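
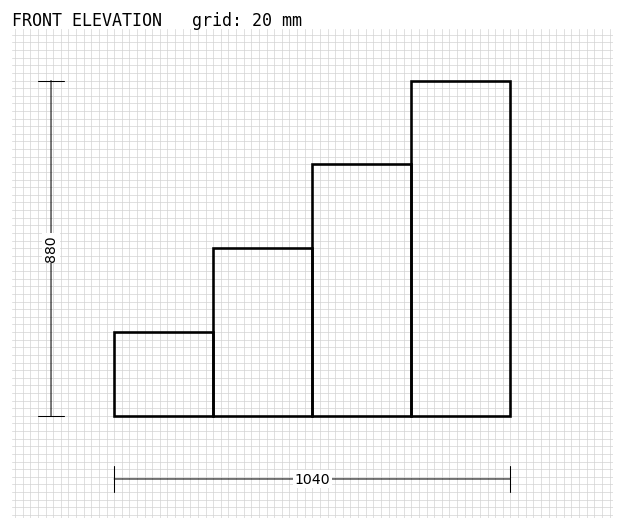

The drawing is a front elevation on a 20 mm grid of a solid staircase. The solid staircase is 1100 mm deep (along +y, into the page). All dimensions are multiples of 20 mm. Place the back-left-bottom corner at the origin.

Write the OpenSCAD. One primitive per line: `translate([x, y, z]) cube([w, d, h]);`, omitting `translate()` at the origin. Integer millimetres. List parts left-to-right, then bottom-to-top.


cube([260, 1100, 220]);
translate([260, 0, 0]) cube([260, 1100, 440]);
translate([520, 0, 0]) cube([260, 1100, 660]);
translate([780, 0, 0]) cube([260, 1100, 880]);


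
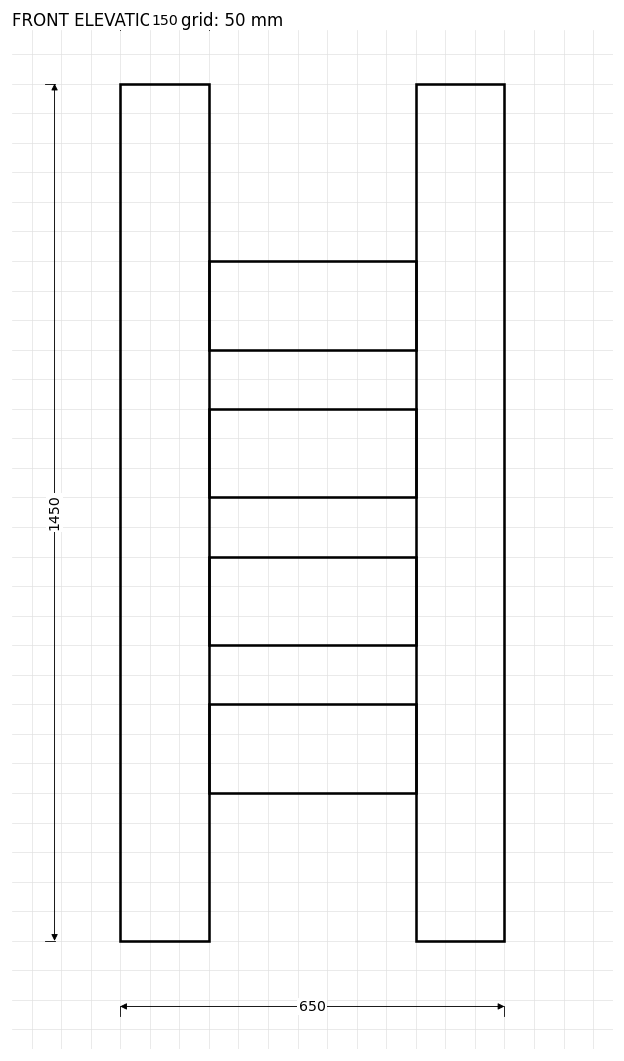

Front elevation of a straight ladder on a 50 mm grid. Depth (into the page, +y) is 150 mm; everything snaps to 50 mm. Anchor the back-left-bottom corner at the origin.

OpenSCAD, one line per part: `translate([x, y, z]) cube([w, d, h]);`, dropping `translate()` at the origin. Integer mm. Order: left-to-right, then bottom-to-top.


cube([150, 150, 1450]);
translate([150, 0, 250]) cube([350, 150, 150]);
translate([150, 0, 500]) cube([350, 150, 150]);
translate([150, 0, 750]) cube([350, 150, 150]);
translate([150, 0, 1000]) cube([350, 150, 150]);
translate([500, 0, 0]) cube([150, 150, 1450]);


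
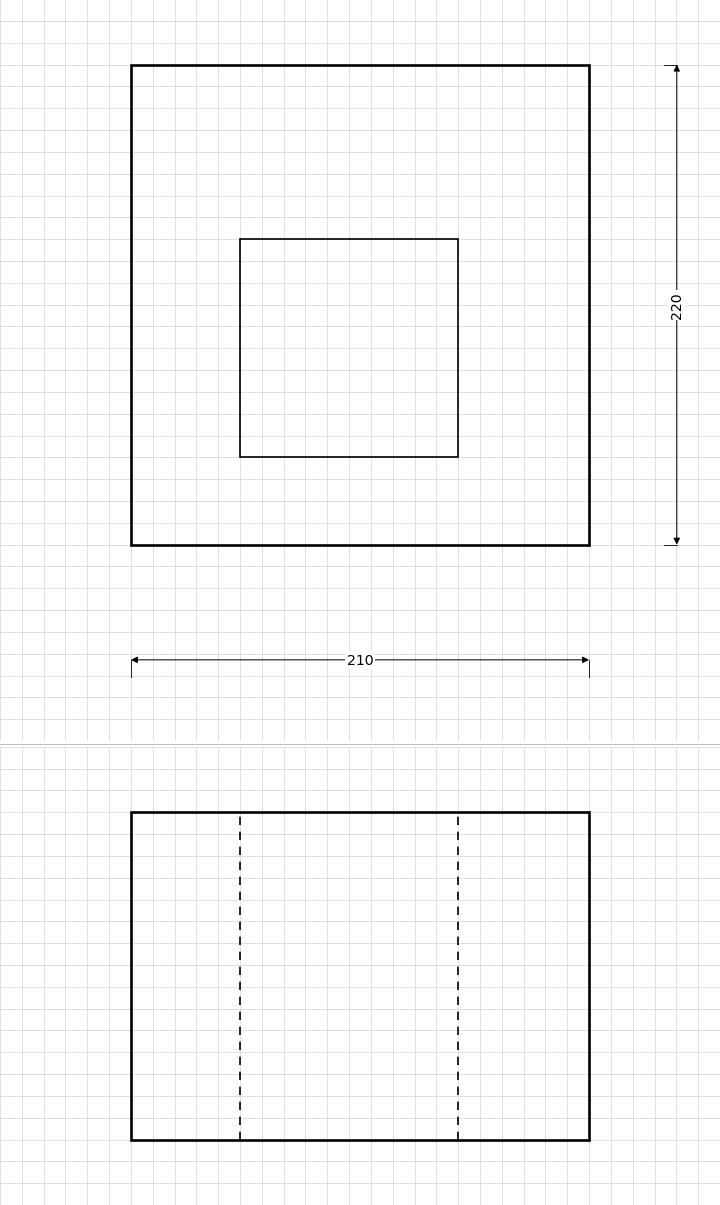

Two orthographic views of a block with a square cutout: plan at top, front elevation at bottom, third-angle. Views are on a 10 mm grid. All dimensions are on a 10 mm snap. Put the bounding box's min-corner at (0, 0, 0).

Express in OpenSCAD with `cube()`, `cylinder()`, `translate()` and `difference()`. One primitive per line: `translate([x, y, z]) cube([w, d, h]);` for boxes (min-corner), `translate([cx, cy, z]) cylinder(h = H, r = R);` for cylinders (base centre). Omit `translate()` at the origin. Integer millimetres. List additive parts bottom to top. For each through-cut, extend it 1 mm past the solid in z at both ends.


difference() {
  cube([210, 220, 150]);
  translate([50, 40, -1]) cube([100, 100, 152]);
}


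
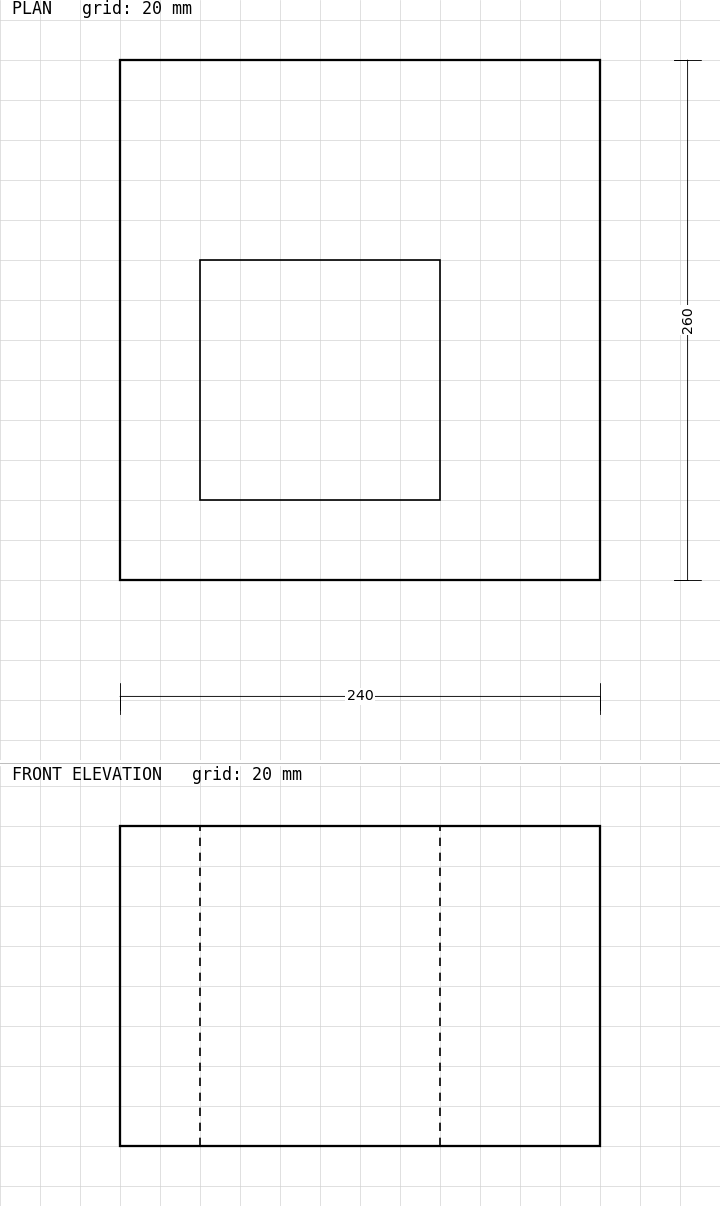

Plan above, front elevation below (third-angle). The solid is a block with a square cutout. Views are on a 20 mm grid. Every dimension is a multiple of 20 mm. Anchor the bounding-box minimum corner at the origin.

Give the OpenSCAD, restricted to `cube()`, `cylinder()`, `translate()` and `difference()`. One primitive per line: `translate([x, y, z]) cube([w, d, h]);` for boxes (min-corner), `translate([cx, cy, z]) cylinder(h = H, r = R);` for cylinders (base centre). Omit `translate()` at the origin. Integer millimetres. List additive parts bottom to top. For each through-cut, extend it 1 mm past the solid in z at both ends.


difference() {
  cube([240, 260, 160]);
  translate([40, 40, -1]) cube([120, 120, 162]);
}


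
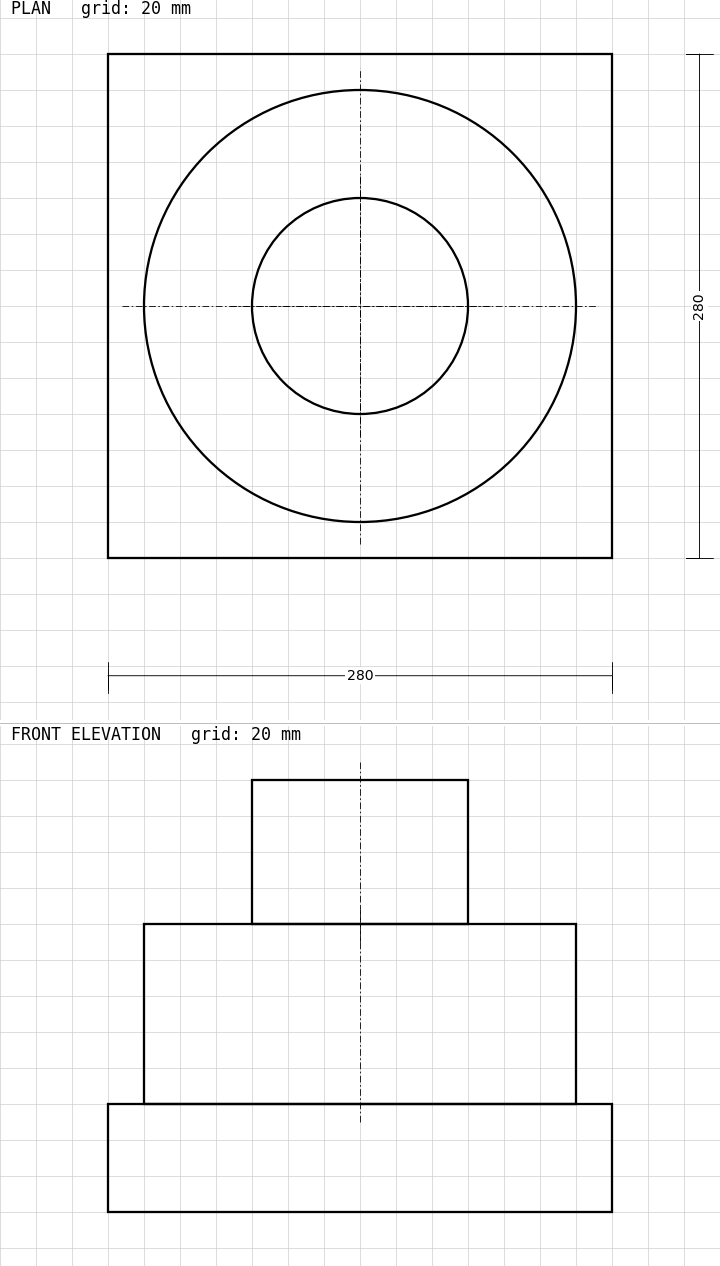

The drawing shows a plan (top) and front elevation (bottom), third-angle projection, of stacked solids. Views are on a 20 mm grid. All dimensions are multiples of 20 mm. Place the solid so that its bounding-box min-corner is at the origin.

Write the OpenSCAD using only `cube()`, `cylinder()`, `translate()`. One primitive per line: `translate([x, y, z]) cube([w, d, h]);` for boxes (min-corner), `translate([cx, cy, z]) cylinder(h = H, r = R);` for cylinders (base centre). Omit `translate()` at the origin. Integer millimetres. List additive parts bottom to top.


cube([280, 280, 60]);
translate([140, 140, 60]) cylinder(h = 100, r = 120);
translate([140, 140, 160]) cylinder(h = 80, r = 60);


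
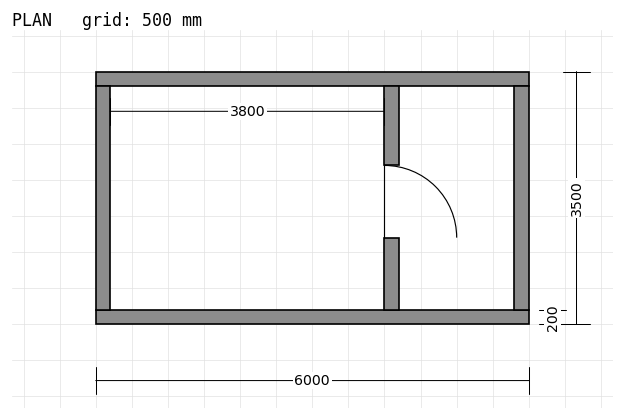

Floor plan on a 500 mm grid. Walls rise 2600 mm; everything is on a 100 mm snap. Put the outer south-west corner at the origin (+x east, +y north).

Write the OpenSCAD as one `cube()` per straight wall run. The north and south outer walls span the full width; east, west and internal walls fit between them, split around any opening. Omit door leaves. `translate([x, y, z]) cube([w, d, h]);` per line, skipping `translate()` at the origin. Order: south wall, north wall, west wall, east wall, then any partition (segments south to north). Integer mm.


cube([6000, 200, 2600]);
translate([0, 3300, 0]) cube([6000, 200, 2600]);
translate([0, 200, 0]) cube([200, 3100, 2600]);
translate([5800, 200, 0]) cube([200, 3100, 2600]);
translate([4000, 200, 0]) cube([200, 1000, 2600]);
translate([4000, 2200, 0]) cube([200, 1100, 2600]);


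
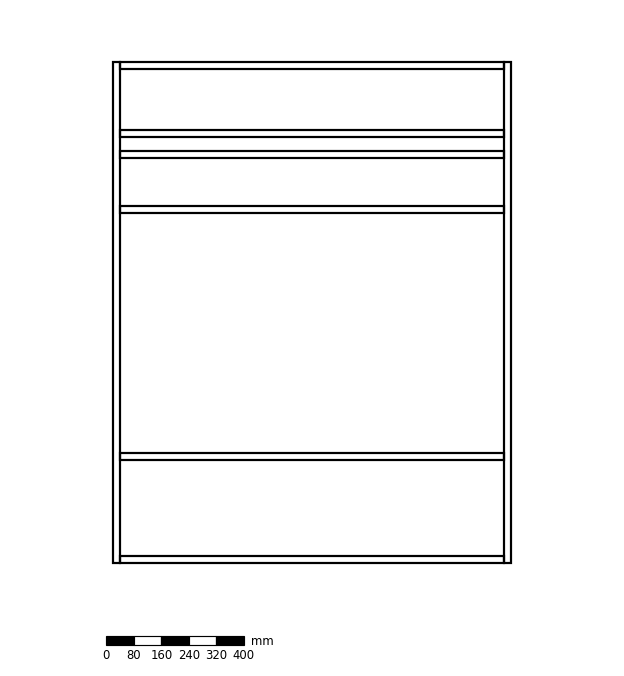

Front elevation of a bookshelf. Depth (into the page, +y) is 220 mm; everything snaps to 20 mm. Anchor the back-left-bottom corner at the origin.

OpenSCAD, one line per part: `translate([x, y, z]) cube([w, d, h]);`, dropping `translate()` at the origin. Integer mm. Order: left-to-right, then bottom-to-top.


cube([20, 220, 1460]);
translate([20, 0, 0]) cube([1120, 220, 20]);
translate([20, 0, 300]) cube([1120, 220, 20]);
translate([20, 0, 1020]) cube([1120, 220, 20]);
translate([20, 0, 1180]) cube([1120, 220, 20]);
translate([20, 0, 1240]) cube([1120, 220, 20]);
translate([20, 0, 1440]) cube([1120, 220, 20]);
translate([1140, 0, 0]) cube([20, 220, 1460]);


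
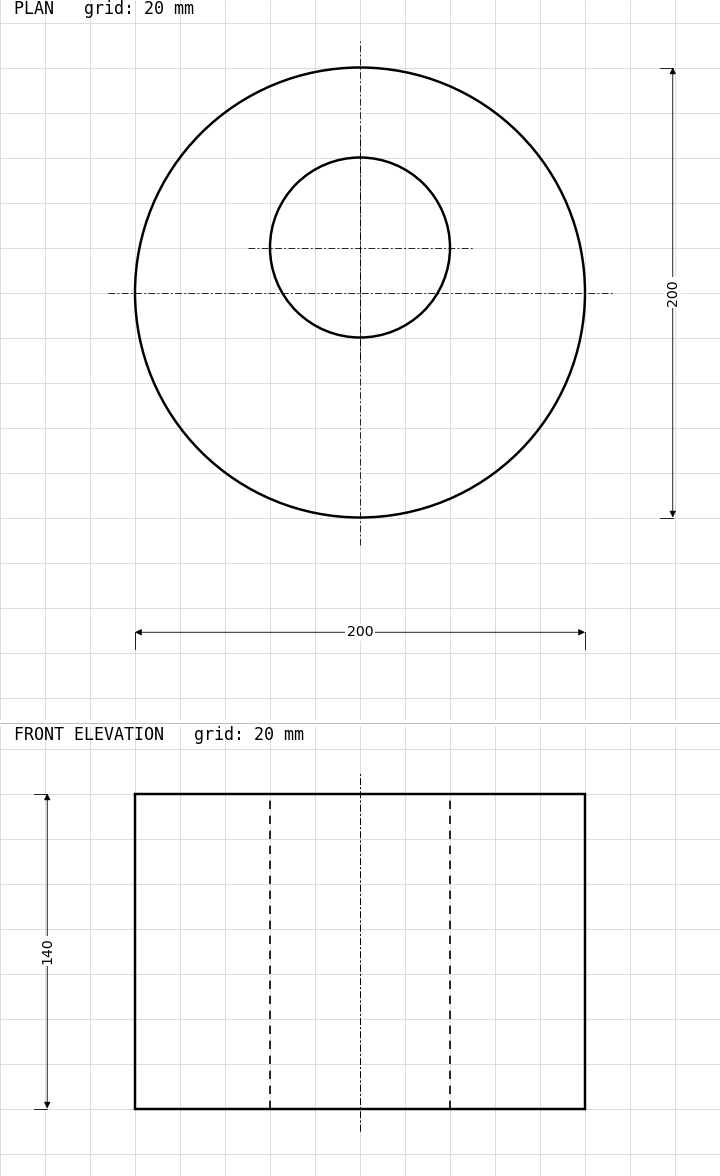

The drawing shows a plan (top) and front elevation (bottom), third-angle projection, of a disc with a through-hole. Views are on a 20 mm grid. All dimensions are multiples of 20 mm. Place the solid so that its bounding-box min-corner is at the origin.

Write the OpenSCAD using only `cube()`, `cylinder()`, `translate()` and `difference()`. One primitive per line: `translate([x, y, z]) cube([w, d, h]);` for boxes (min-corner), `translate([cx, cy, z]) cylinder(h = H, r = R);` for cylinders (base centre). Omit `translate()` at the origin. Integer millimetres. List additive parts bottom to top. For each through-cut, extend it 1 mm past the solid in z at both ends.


difference() {
  translate([100, 100, 0]) cylinder(h = 140, r = 100);
  translate([100, 120, -1]) cylinder(h = 142, r = 40);
}


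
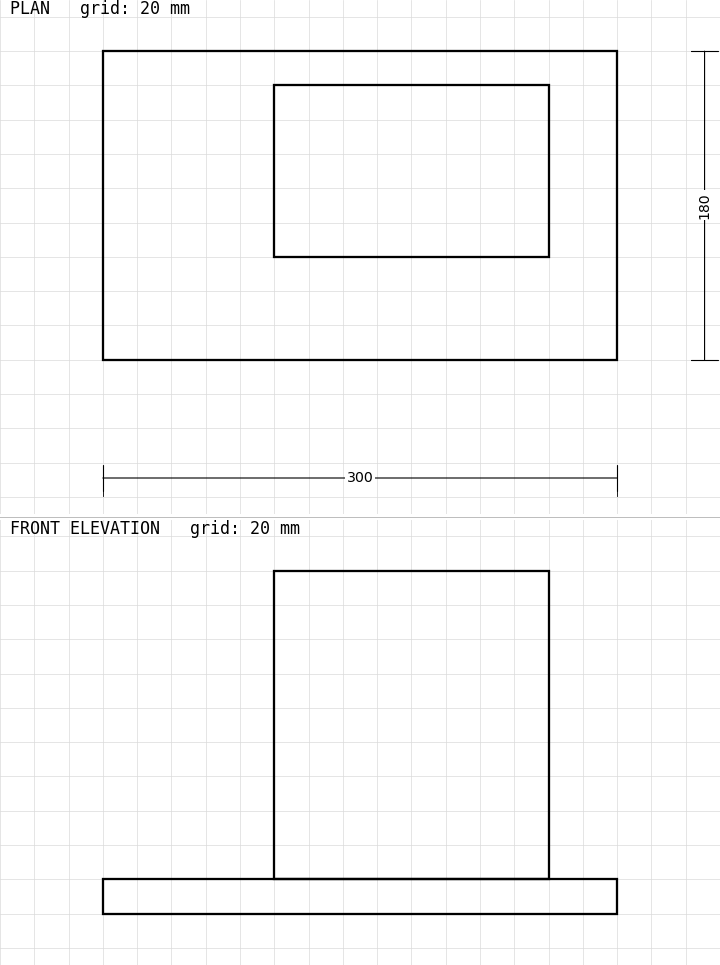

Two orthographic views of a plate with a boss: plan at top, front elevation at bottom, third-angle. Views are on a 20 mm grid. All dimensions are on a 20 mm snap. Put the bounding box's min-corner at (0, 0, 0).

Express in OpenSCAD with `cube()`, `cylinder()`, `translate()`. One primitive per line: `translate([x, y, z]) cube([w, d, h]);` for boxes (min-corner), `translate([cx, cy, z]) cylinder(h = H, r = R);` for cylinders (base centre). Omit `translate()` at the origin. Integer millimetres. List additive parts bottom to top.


cube([300, 180, 20]);
translate([100, 60, 20]) cube([160, 100, 180]);


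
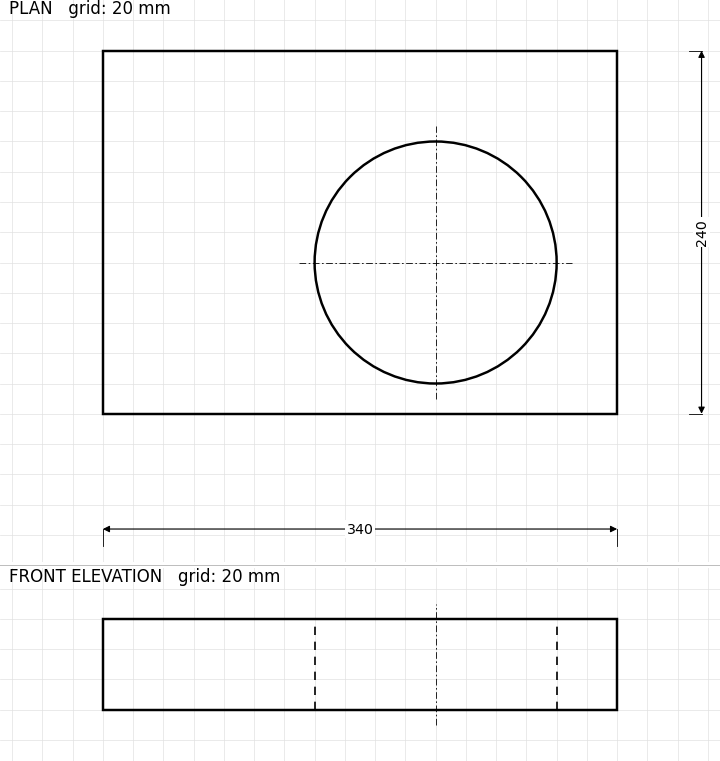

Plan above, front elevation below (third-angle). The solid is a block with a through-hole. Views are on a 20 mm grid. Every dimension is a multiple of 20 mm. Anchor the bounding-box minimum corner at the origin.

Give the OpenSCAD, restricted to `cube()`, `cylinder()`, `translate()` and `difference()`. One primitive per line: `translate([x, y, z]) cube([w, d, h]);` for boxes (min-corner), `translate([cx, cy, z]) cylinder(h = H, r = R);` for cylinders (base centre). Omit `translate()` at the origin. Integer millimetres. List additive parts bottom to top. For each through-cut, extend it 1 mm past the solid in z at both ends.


difference() {
  cube([340, 240, 60]);
  translate([220, 100, -1]) cylinder(h = 62, r = 80);
}


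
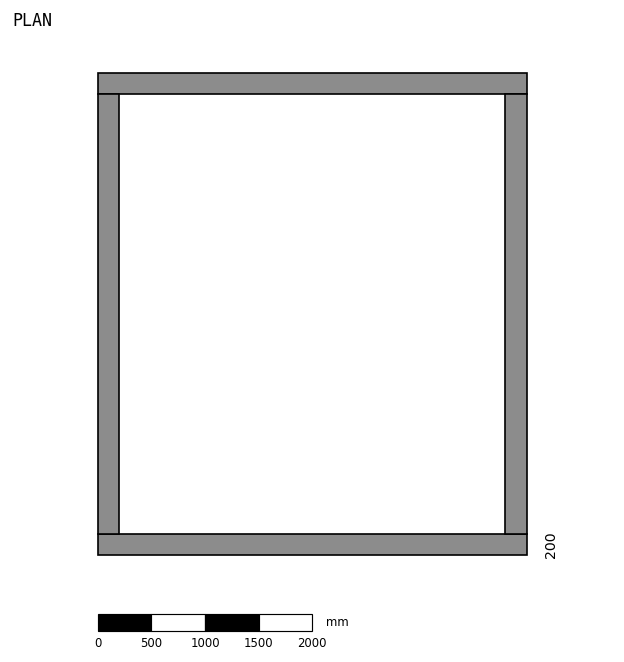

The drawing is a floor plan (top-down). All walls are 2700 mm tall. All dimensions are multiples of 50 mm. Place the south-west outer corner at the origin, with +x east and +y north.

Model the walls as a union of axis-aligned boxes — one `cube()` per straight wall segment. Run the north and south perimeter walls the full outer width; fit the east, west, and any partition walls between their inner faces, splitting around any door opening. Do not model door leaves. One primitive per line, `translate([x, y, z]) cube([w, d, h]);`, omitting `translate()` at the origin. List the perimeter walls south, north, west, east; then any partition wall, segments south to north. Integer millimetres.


cube([4000, 200, 2700]);
translate([0, 4300, 0]) cube([4000, 200, 2700]);
translate([0, 200, 0]) cube([200, 4100, 2700]);
translate([3800, 200, 0]) cube([200, 4100, 2700]);


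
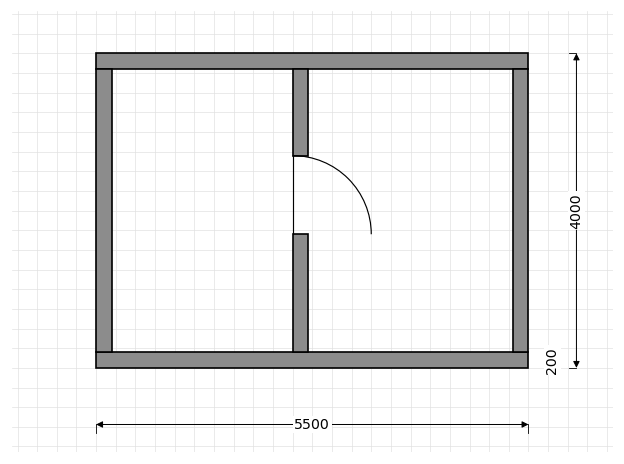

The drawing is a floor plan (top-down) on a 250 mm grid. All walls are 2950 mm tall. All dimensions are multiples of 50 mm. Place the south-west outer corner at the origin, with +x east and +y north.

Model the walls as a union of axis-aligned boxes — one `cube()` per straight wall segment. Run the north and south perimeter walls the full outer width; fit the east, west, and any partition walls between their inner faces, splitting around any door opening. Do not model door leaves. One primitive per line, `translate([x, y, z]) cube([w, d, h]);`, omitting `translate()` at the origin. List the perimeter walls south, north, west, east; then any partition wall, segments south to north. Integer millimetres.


cube([5500, 200, 2950]);
translate([0, 3800, 0]) cube([5500, 200, 2950]);
translate([0, 200, 0]) cube([200, 3600, 2950]);
translate([5300, 200, 0]) cube([200, 3600, 2950]);
translate([2500, 200, 0]) cube([200, 1500, 2950]);
translate([2500, 2700, 0]) cube([200, 1100, 2950]);


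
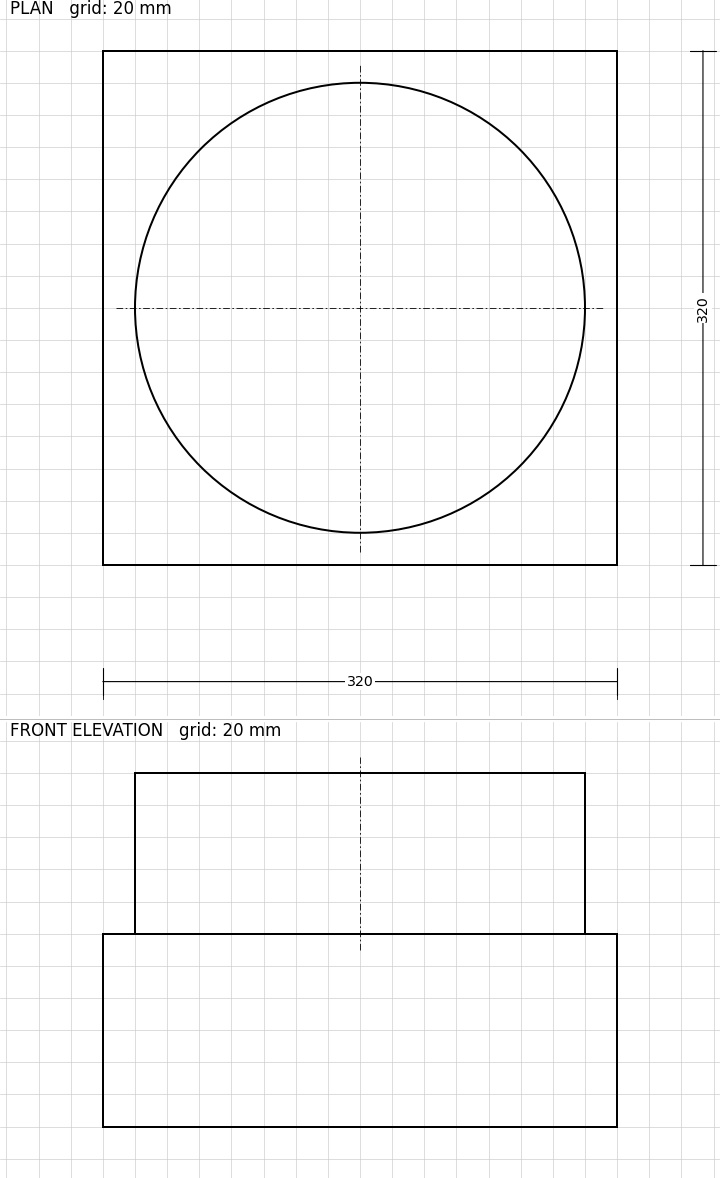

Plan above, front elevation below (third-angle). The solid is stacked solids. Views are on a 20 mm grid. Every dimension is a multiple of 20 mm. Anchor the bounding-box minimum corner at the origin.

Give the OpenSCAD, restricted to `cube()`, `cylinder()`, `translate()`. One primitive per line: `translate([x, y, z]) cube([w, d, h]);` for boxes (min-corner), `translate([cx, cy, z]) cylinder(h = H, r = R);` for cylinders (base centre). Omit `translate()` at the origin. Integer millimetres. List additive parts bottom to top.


cube([320, 320, 120]);
translate([160, 160, 120]) cylinder(h = 100, r = 140);


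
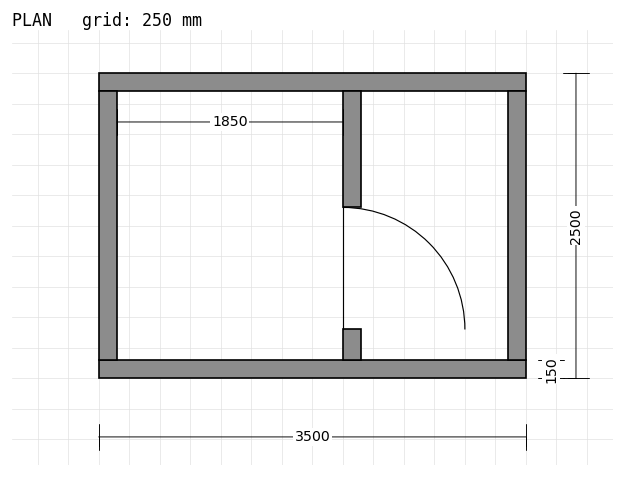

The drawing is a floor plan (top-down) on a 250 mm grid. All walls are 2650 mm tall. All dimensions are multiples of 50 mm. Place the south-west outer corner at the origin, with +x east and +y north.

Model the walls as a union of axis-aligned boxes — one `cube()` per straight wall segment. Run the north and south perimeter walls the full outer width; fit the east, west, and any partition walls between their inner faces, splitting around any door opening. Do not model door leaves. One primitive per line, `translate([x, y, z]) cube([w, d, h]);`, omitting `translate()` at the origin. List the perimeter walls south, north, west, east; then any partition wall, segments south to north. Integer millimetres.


cube([3500, 150, 2650]);
translate([0, 2350, 0]) cube([3500, 150, 2650]);
translate([0, 150, 0]) cube([150, 2200, 2650]);
translate([3350, 150, 0]) cube([150, 2200, 2650]);
translate([2000, 150, 0]) cube([150, 250, 2650]);
translate([2000, 1400, 0]) cube([150, 950, 2650]);


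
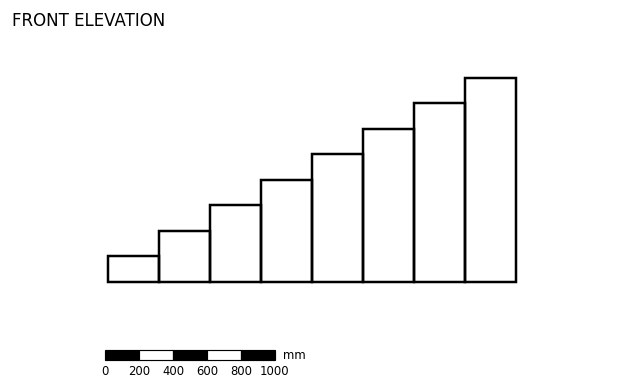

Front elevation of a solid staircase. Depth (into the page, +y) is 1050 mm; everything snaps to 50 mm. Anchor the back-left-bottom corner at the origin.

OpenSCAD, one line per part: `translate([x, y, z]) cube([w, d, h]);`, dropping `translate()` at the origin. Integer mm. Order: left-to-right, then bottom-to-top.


cube([300, 1050, 150]);
translate([300, 0, 0]) cube([300, 1050, 300]);
translate([600, 0, 0]) cube([300, 1050, 450]);
translate([900, 0, 0]) cube([300, 1050, 600]);
translate([1200, 0, 0]) cube([300, 1050, 750]);
translate([1500, 0, 0]) cube([300, 1050, 900]);
translate([1800, 0, 0]) cube([300, 1050, 1050]);
translate([2100, 0, 0]) cube([300, 1050, 1200]);


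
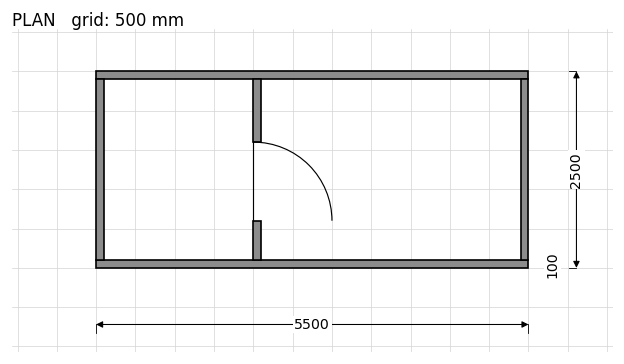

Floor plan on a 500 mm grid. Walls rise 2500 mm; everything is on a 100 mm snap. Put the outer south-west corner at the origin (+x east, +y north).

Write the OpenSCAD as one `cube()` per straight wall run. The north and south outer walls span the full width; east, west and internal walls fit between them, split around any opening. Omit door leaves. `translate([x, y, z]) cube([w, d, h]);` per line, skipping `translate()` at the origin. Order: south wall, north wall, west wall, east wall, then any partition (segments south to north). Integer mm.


cube([5500, 100, 2500]);
translate([0, 2400, 0]) cube([5500, 100, 2500]);
translate([0, 100, 0]) cube([100, 2300, 2500]);
translate([5400, 100, 0]) cube([100, 2300, 2500]);
translate([2000, 100, 0]) cube([100, 500, 2500]);
translate([2000, 1600, 0]) cube([100, 800, 2500]);


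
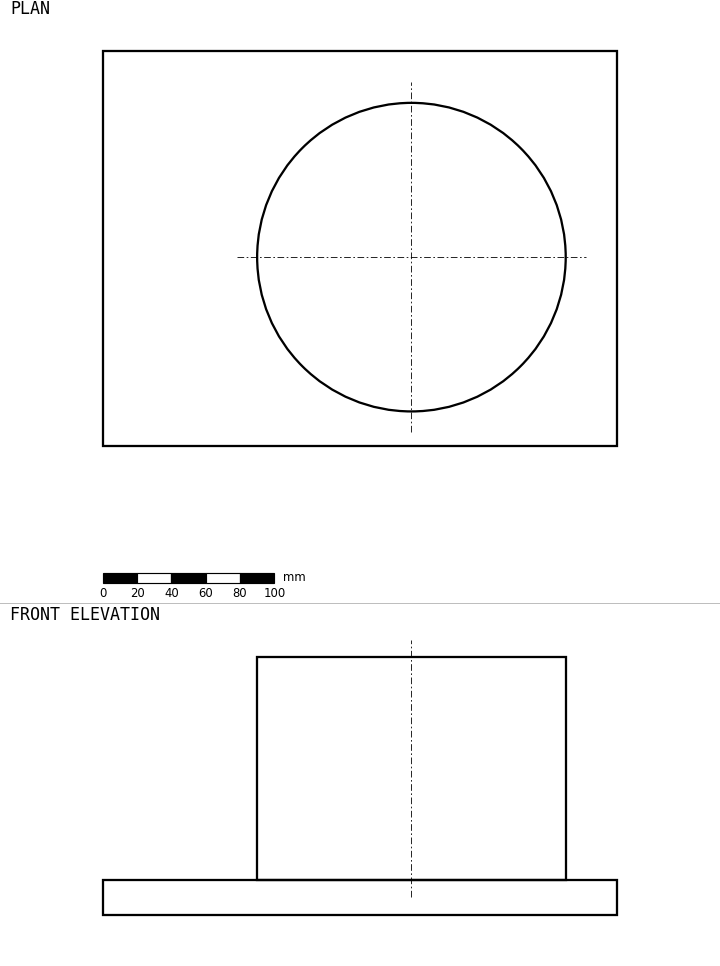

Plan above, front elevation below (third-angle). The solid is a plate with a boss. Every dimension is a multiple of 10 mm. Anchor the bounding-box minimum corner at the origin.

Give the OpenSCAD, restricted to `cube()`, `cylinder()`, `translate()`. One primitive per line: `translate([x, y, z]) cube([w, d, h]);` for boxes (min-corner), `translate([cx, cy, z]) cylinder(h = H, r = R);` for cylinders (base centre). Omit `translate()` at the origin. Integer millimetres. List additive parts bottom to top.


cube([300, 230, 20]);
translate([180, 110, 20]) cylinder(h = 130, r = 90);


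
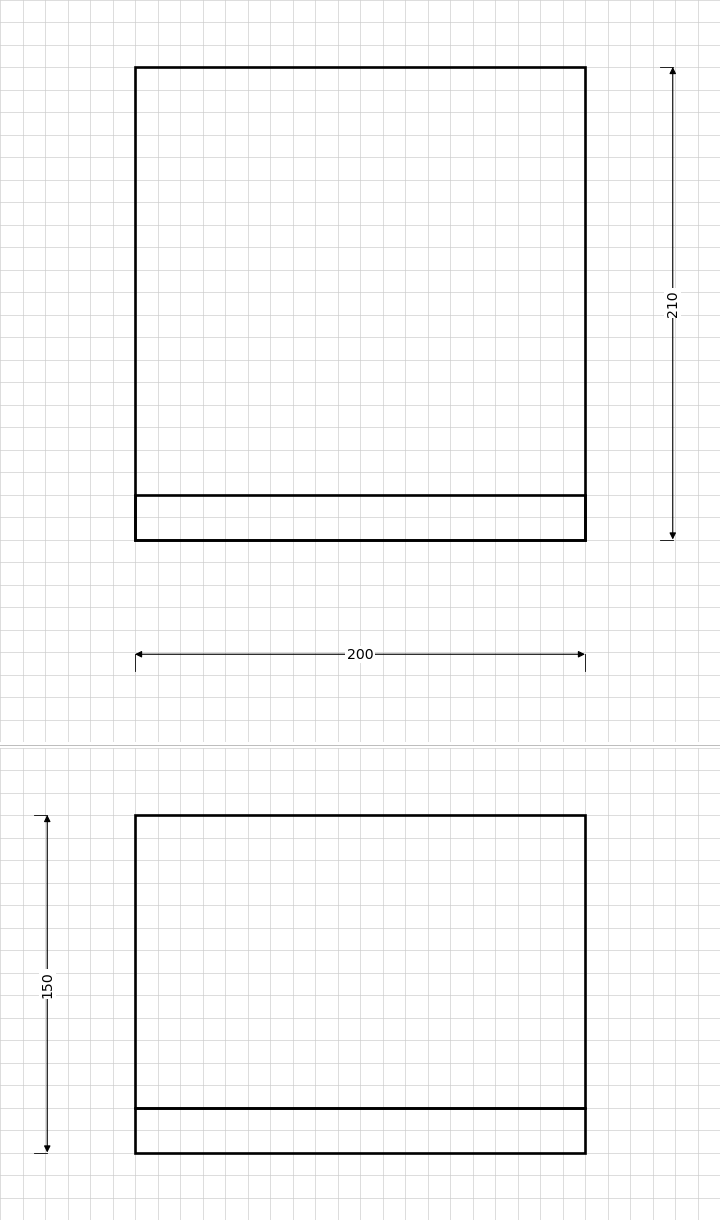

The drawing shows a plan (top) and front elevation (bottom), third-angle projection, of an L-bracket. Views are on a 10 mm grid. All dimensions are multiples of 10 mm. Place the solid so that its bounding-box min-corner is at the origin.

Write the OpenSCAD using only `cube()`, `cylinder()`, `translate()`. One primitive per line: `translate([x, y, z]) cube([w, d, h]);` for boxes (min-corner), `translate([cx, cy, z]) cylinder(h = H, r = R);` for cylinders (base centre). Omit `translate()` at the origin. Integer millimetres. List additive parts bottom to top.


cube([200, 210, 20]);
translate([0, 0, 20]) cube([200, 20, 130]);


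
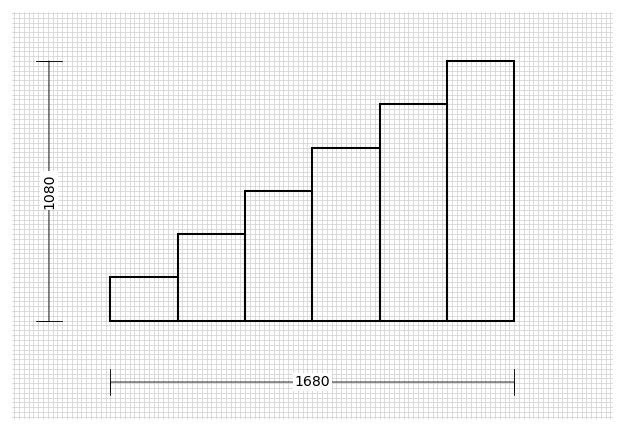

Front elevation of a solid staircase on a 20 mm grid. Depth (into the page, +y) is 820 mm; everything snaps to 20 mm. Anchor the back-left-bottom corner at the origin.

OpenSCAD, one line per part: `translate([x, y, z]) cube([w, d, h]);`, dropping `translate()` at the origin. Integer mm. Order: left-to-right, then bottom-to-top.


cube([280, 820, 180]);
translate([280, 0, 0]) cube([280, 820, 360]);
translate([560, 0, 0]) cube([280, 820, 540]);
translate([840, 0, 0]) cube([280, 820, 720]);
translate([1120, 0, 0]) cube([280, 820, 900]);
translate([1400, 0, 0]) cube([280, 820, 1080]);


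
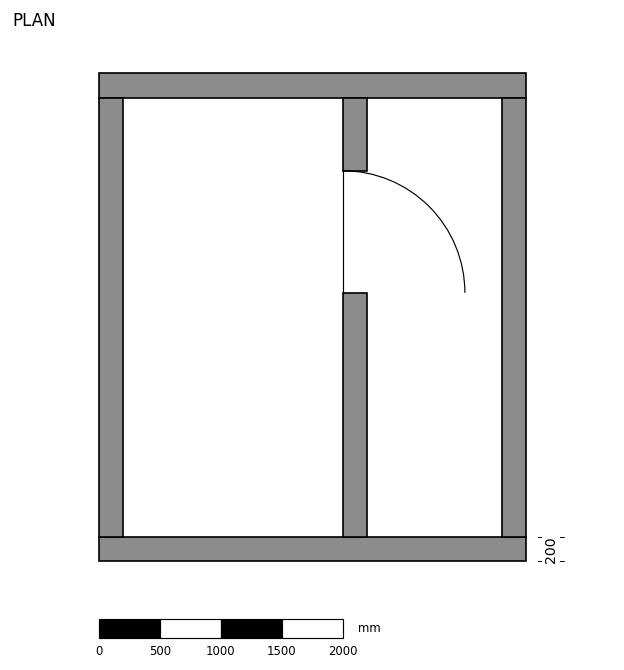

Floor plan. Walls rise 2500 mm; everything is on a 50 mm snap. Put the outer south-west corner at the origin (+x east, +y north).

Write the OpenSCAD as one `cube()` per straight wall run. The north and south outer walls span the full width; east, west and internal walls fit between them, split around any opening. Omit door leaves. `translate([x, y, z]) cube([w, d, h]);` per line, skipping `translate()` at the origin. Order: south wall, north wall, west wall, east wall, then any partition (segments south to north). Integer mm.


cube([3500, 200, 2500]);
translate([0, 3800, 0]) cube([3500, 200, 2500]);
translate([0, 200, 0]) cube([200, 3600, 2500]);
translate([3300, 200, 0]) cube([200, 3600, 2500]);
translate([2000, 200, 0]) cube([200, 2000, 2500]);
translate([2000, 3200, 0]) cube([200, 600, 2500]);


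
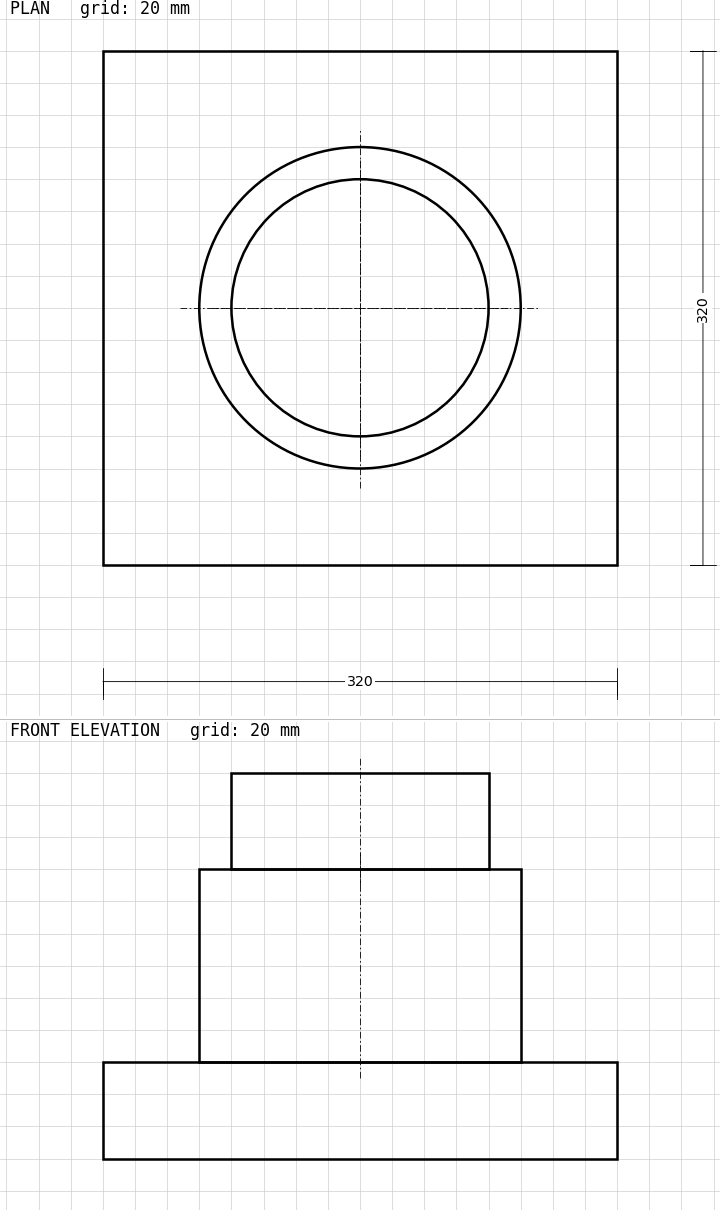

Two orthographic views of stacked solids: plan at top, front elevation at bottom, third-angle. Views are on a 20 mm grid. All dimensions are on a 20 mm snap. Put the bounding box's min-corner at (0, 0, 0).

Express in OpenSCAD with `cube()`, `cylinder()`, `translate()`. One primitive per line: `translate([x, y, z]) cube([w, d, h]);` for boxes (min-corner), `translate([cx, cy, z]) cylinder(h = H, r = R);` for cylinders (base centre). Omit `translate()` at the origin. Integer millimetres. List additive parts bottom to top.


cube([320, 320, 60]);
translate([160, 160, 60]) cylinder(h = 120, r = 100);
translate([160, 160, 180]) cylinder(h = 60, r = 80);


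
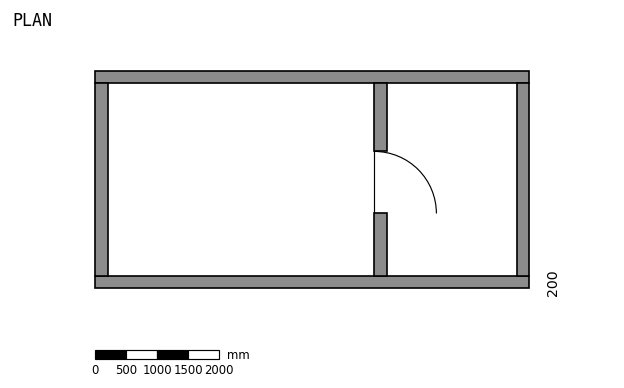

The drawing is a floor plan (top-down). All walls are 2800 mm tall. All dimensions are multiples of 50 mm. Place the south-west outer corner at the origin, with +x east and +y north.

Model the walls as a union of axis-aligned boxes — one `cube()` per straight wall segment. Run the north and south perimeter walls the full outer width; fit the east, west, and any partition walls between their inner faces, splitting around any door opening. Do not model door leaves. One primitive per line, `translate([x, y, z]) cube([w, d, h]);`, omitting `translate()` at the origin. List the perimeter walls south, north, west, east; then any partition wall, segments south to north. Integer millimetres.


cube([7000, 200, 2800]);
translate([0, 3300, 0]) cube([7000, 200, 2800]);
translate([0, 200, 0]) cube([200, 3100, 2800]);
translate([6800, 200, 0]) cube([200, 3100, 2800]);
translate([4500, 200, 0]) cube([200, 1000, 2800]);
translate([4500, 2200, 0]) cube([200, 1100, 2800]);


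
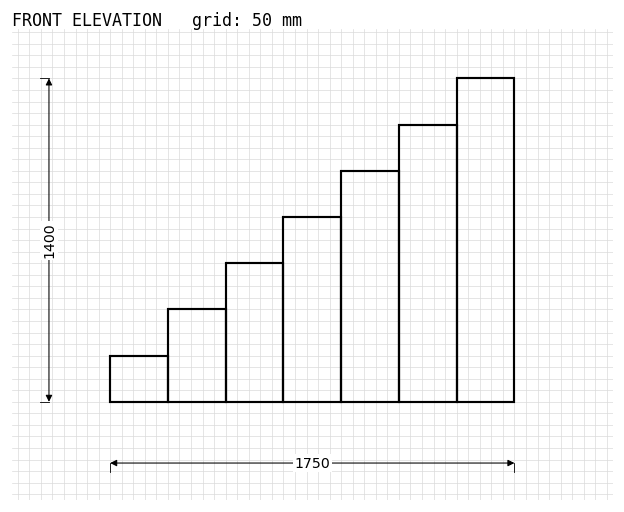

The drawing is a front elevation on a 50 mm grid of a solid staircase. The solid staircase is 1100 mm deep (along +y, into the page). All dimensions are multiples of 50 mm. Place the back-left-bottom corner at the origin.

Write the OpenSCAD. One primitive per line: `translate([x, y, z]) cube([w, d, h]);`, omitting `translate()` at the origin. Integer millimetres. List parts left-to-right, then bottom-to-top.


cube([250, 1100, 200]);
translate([250, 0, 0]) cube([250, 1100, 400]);
translate([500, 0, 0]) cube([250, 1100, 600]);
translate([750, 0, 0]) cube([250, 1100, 800]);
translate([1000, 0, 0]) cube([250, 1100, 1000]);
translate([1250, 0, 0]) cube([250, 1100, 1200]);
translate([1500, 0, 0]) cube([250, 1100, 1400]);


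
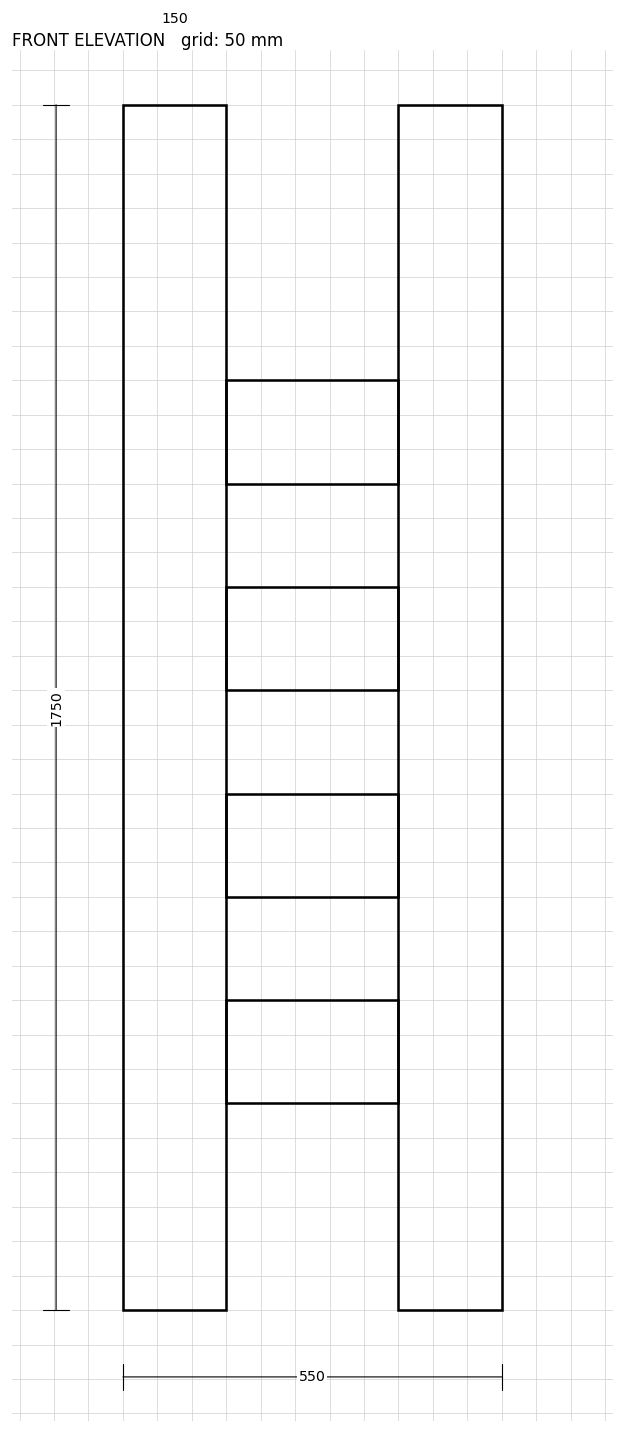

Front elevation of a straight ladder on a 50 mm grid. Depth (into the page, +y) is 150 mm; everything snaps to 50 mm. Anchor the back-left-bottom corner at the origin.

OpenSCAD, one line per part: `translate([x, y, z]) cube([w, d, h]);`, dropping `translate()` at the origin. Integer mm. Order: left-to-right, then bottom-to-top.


cube([150, 150, 1750]);
translate([150, 0, 300]) cube([250, 150, 150]);
translate([150, 0, 600]) cube([250, 150, 150]);
translate([150, 0, 900]) cube([250, 150, 150]);
translate([150, 0, 1200]) cube([250, 150, 150]);
translate([400, 0, 0]) cube([150, 150, 1750]);


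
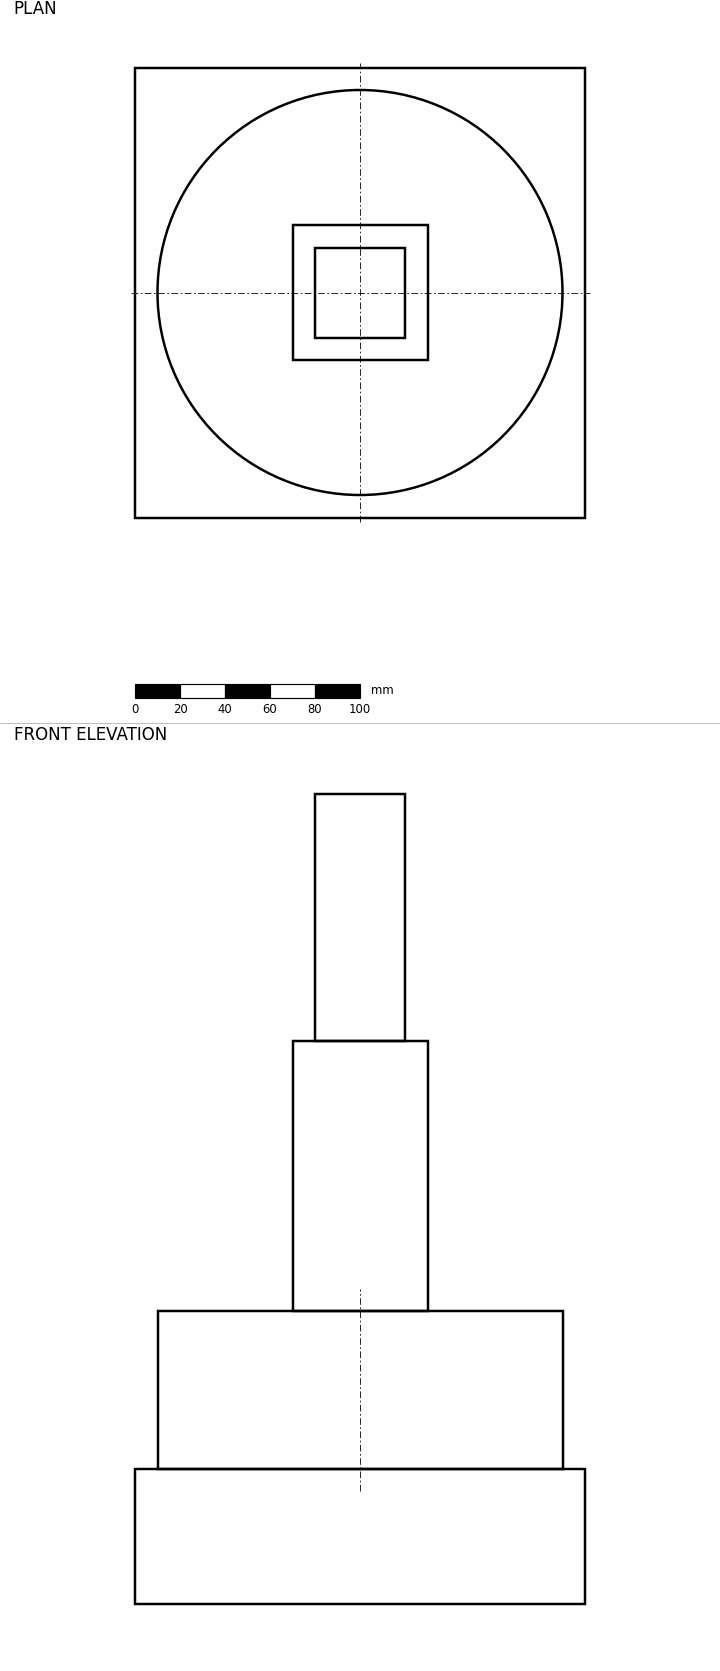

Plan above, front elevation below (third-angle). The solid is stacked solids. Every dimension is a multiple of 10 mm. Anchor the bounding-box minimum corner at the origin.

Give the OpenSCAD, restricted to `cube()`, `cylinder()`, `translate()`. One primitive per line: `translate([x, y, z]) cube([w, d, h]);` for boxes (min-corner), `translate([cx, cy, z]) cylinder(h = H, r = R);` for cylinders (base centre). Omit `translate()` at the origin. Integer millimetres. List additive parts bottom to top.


cube([200, 200, 60]);
translate([100, 100, 60]) cylinder(h = 70, r = 90);
translate([70, 70, 130]) cube([60, 60, 120]);
translate([80, 80, 250]) cube([40, 40, 110]);


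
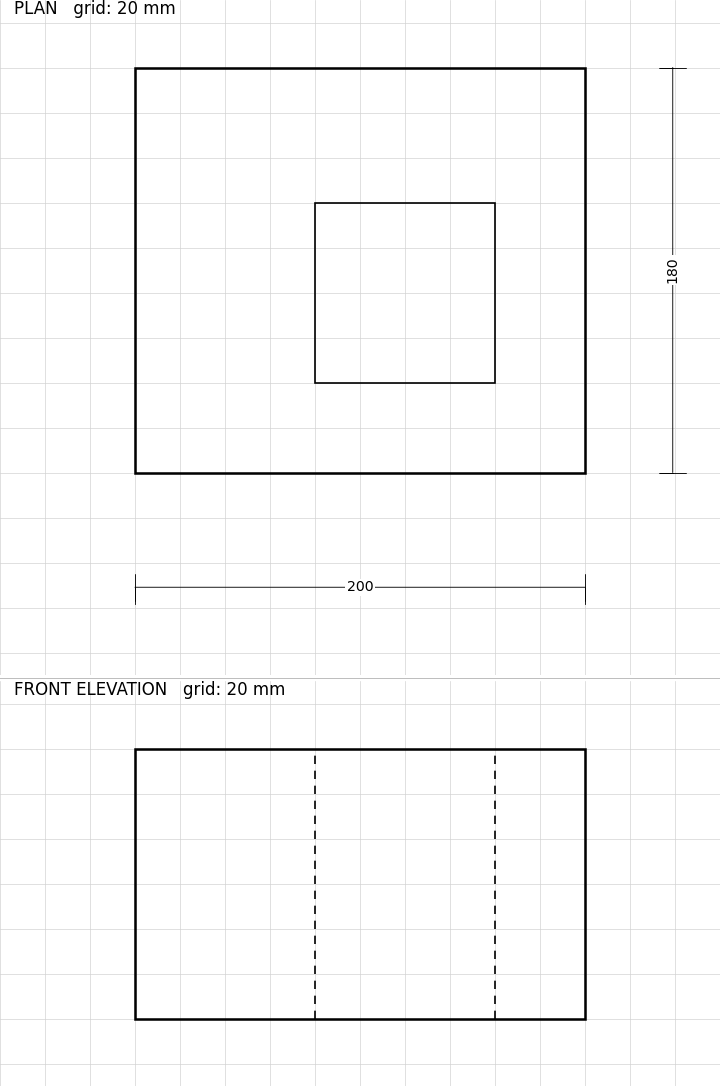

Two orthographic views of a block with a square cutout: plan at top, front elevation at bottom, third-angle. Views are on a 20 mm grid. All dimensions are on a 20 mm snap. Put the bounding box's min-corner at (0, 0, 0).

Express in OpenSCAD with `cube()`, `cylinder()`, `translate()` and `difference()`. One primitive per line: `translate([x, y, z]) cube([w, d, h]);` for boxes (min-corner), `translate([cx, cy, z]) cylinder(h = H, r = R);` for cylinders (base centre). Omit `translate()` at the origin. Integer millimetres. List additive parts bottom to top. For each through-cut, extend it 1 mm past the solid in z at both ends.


difference() {
  cube([200, 180, 120]);
  translate([80, 40, -1]) cube([80, 80, 122]);
}


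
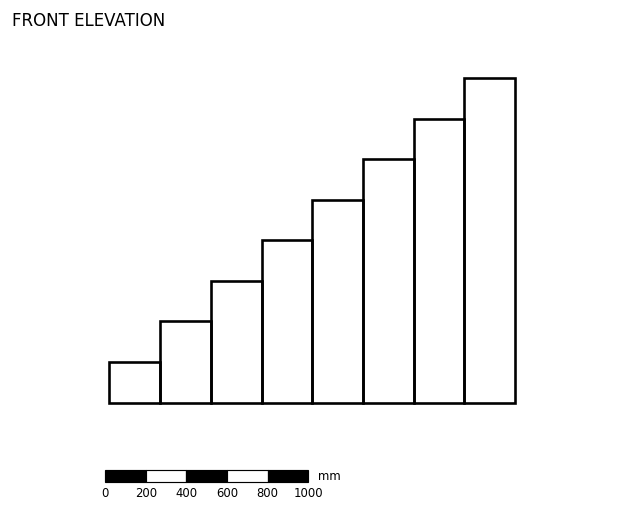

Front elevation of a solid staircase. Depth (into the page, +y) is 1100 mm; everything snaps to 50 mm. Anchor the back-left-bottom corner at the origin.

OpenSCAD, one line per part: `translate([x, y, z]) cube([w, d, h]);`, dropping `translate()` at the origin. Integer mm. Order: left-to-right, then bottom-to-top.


cube([250, 1100, 200]);
translate([250, 0, 0]) cube([250, 1100, 400]);
translate([500, 0, 0]) cube([250, 1100, 600]);
translate([750, 0, 0]) cube([250, 1100, 800]);
translate([1000, 0, 0]) cube([250, 1100, 1000]);
translate([1250, 0, 0]) cube([250, 1100, 1200]);
translate([1500, 0, 0]) cube([250, 1100, 1400]);
translate([1750, 0, 0]) cube([250, 1100, 1600]);


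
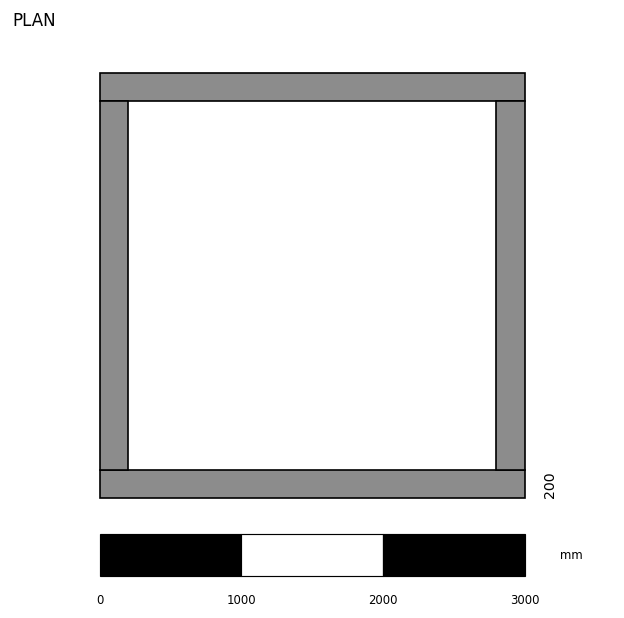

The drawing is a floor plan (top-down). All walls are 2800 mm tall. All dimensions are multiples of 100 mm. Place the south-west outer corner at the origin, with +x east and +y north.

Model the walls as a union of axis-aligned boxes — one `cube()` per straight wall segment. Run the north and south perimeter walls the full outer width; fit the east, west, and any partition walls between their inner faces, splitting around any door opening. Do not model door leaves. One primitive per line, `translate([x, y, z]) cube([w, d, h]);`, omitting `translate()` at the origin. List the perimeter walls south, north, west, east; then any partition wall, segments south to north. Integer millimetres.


cube([3000, 200, 2800]);
translate([0, 2800, 0]) cube([3000, 200, 2800]);
translate([0, 200, 0]) cube([200, 2600, 2800]);
translate([2800, 200, 0]) cube([200, 2600, 2800]);


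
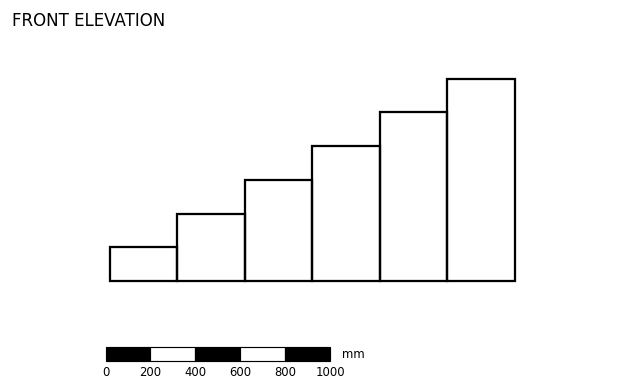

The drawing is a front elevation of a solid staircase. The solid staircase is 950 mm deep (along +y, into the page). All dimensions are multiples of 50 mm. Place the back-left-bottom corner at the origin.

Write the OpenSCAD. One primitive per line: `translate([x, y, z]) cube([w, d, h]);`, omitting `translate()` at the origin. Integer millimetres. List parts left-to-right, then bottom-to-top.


cube([300, 950, 150]);
translate([300, 0, 0]) cube([300, 950, 300]);
translate([600, 0, 0]) cube([300, 950, 450]);
translate([900, 0, 0]) cube([300, 950, 600]);
translate([1200, 0, 0]) cube([300, 950, 750]);
translate([1500, 0, 0]) cube([300, 950, 900]);


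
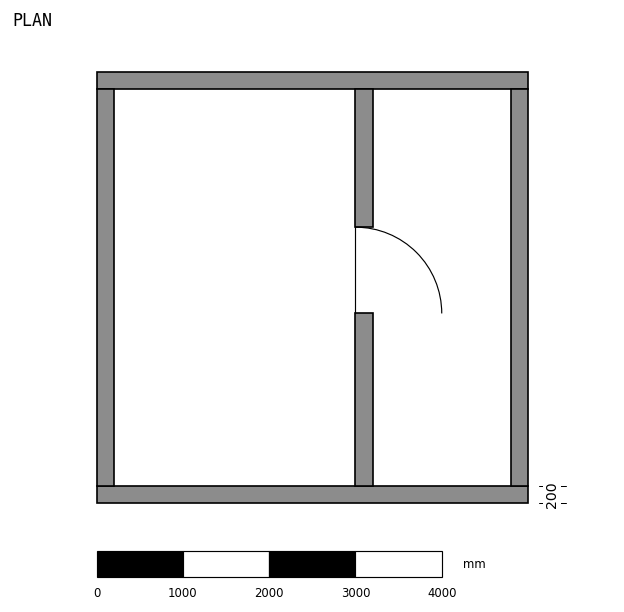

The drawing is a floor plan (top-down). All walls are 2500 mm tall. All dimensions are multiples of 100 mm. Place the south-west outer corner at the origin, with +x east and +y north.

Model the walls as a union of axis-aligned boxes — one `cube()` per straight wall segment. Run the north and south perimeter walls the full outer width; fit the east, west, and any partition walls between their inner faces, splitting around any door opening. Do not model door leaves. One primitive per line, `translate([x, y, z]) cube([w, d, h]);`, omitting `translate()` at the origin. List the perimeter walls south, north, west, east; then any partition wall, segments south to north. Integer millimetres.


cube([5000, 200, 2500]);
translate([0, 4800, 0]) cube([5000, 200, 2500]);
translate([0, 200, 0]) cube([200, 4600, 2500]);
translate([4800, 200, 0]) cube([200, 4600, 2500]);
translate([3000, 200, 0]) cube([200, 2000, 2500]);
translate([3000, 3200, 0]) cube([200, 1600, 2500]);


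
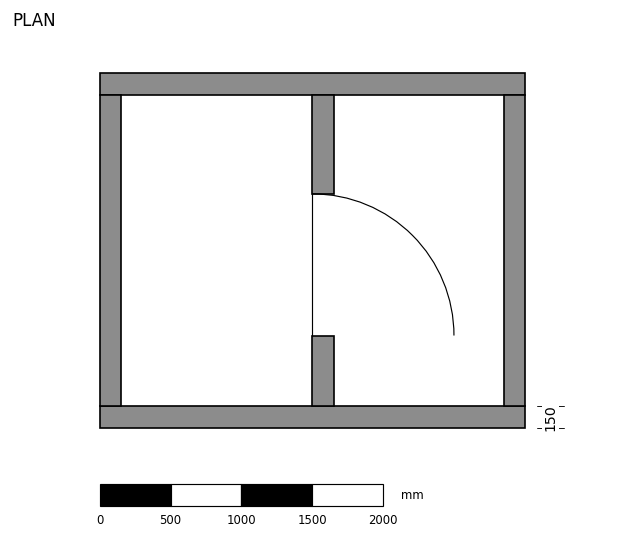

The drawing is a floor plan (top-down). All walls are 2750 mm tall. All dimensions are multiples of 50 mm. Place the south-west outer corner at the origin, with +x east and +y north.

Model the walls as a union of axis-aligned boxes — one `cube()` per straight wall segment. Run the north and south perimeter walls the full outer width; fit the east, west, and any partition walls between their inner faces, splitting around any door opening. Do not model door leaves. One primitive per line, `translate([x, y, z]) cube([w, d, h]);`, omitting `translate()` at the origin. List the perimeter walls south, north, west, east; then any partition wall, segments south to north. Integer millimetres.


cube([3000, 150, 2750]);
translate([0, 2350, 0]) cube([3000, 150, 2750]);
translate([0, 150, 0]) cube([150, 2200, 2750]);
translate([2850, 150, 0]) cube([150, 2200, 2750]);
translate([1500, 150, 0]) cube([150, 500, 2750]);
translate([1500, 1650, 0]) cube([150, 700, 2750]);


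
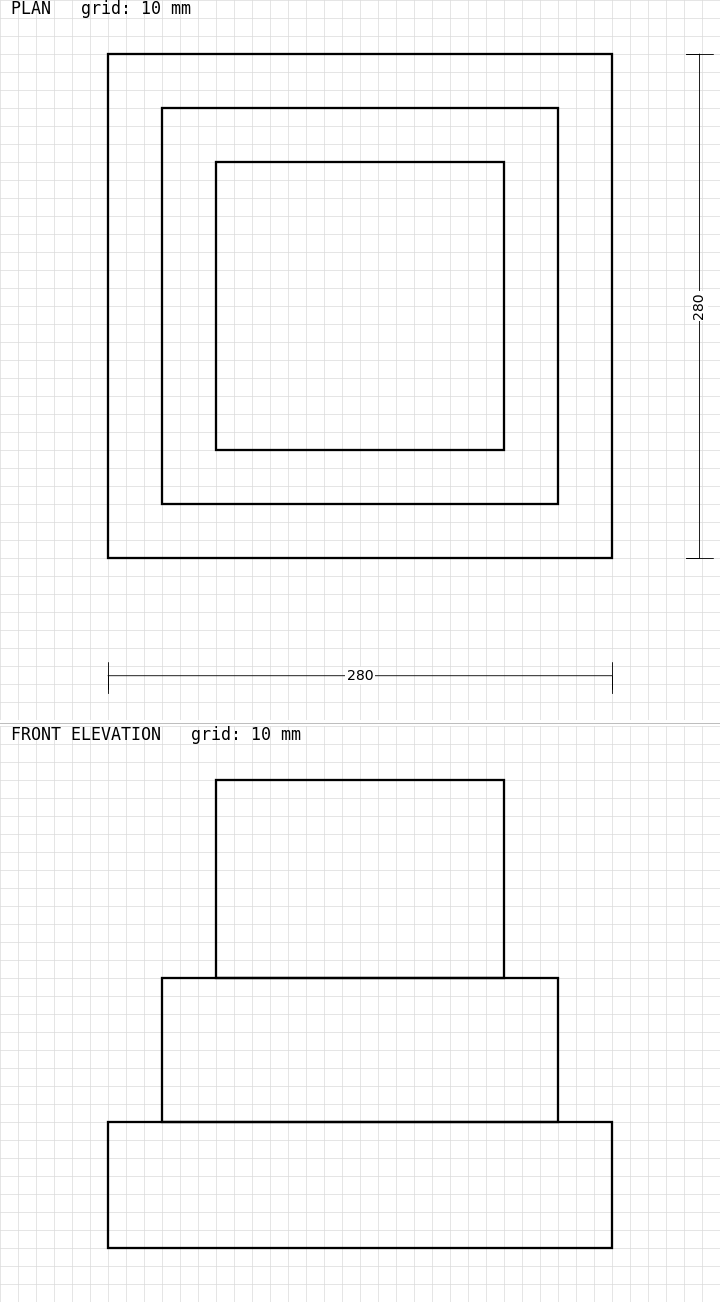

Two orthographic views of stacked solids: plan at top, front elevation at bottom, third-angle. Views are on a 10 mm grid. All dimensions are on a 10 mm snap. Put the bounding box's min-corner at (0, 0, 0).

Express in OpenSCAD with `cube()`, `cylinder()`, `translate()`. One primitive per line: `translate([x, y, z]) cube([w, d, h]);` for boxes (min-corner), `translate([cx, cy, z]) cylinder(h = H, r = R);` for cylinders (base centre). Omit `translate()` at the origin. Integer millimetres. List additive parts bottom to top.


cube([280, 280, 70]);
translate([30, 30, 70]) cube([220, 220, 80]);
translate([60, 60, 150]) cube([160, 160, 110]);


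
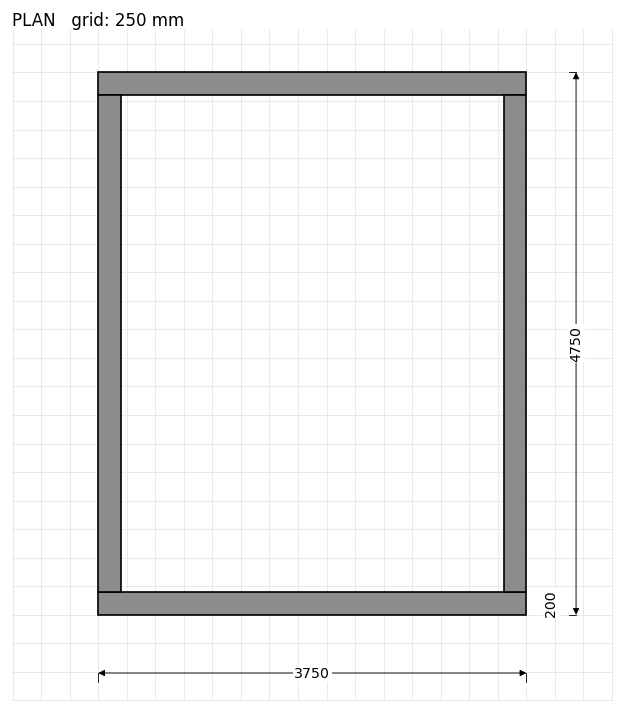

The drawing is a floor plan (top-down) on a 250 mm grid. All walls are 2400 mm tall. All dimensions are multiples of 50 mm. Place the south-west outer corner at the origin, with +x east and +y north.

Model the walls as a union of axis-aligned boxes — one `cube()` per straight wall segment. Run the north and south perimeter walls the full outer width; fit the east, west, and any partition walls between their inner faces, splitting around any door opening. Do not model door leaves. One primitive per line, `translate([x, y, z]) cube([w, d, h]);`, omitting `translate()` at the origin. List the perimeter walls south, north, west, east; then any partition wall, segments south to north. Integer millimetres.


cube([3750, 200, 2400]);
translate([0, 4550, 0]) cube([3750, 200, 2400]);
translate([0, 200, 0]) cube([200, 4350, 2400]);
translate([3550, 200, 0]) cube([200, 4350, 2400]);


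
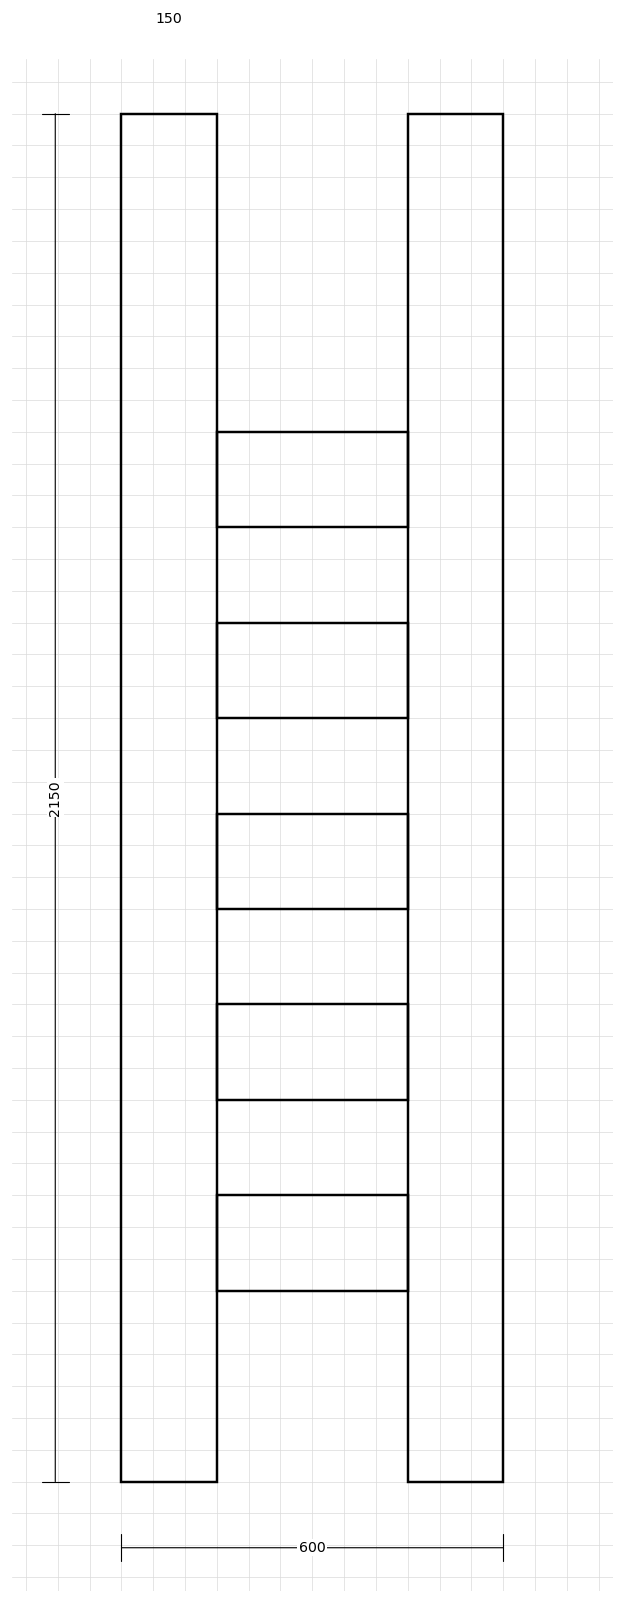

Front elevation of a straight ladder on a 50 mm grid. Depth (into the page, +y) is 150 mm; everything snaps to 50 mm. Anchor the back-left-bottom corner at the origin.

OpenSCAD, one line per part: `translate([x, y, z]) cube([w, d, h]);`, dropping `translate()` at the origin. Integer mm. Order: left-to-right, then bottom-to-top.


cube([150, 150, 2150]);
translate([150, 0, 300]) cube([300, 150, 150]);
translate([150, 0, 600]) cube([300, 150, 150]);
translate([150, 0, 900]) cube([300, 150, 150]);
translate([150, 0, 1200]) cube([300, 150, 150]);
translate([150, 0, 1500]) cube([300, 150, 150]);
translate([450, 0, 0]) cube([150, 150, 2150]);


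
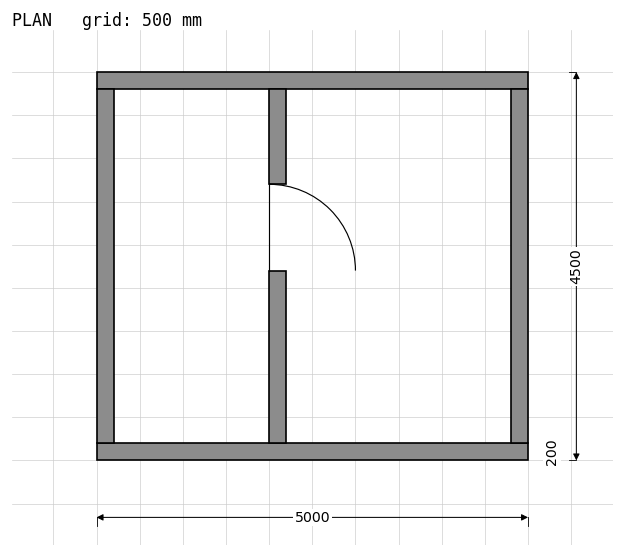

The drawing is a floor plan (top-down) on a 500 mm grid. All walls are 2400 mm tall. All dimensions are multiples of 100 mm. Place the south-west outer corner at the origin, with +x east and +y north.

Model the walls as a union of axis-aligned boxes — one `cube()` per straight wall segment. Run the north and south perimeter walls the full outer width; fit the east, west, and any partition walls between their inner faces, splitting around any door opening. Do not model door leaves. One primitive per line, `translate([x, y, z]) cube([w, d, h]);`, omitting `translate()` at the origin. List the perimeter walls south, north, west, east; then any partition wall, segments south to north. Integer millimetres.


cube([5000, 200, 2400]);
translate([0, 4300, 0]) cube([5000, 200, 2400]);
translate([0, 200, 0]) cube([200, 4100, 2400]);
translate([4800, 200, 0]) cube([200, 4100, 2400]);
translate([2000, 200, 0]) cube([200, 2000, 2400]);
translate([2000, 3200, 0]) cube([200, 1100, 2400]);


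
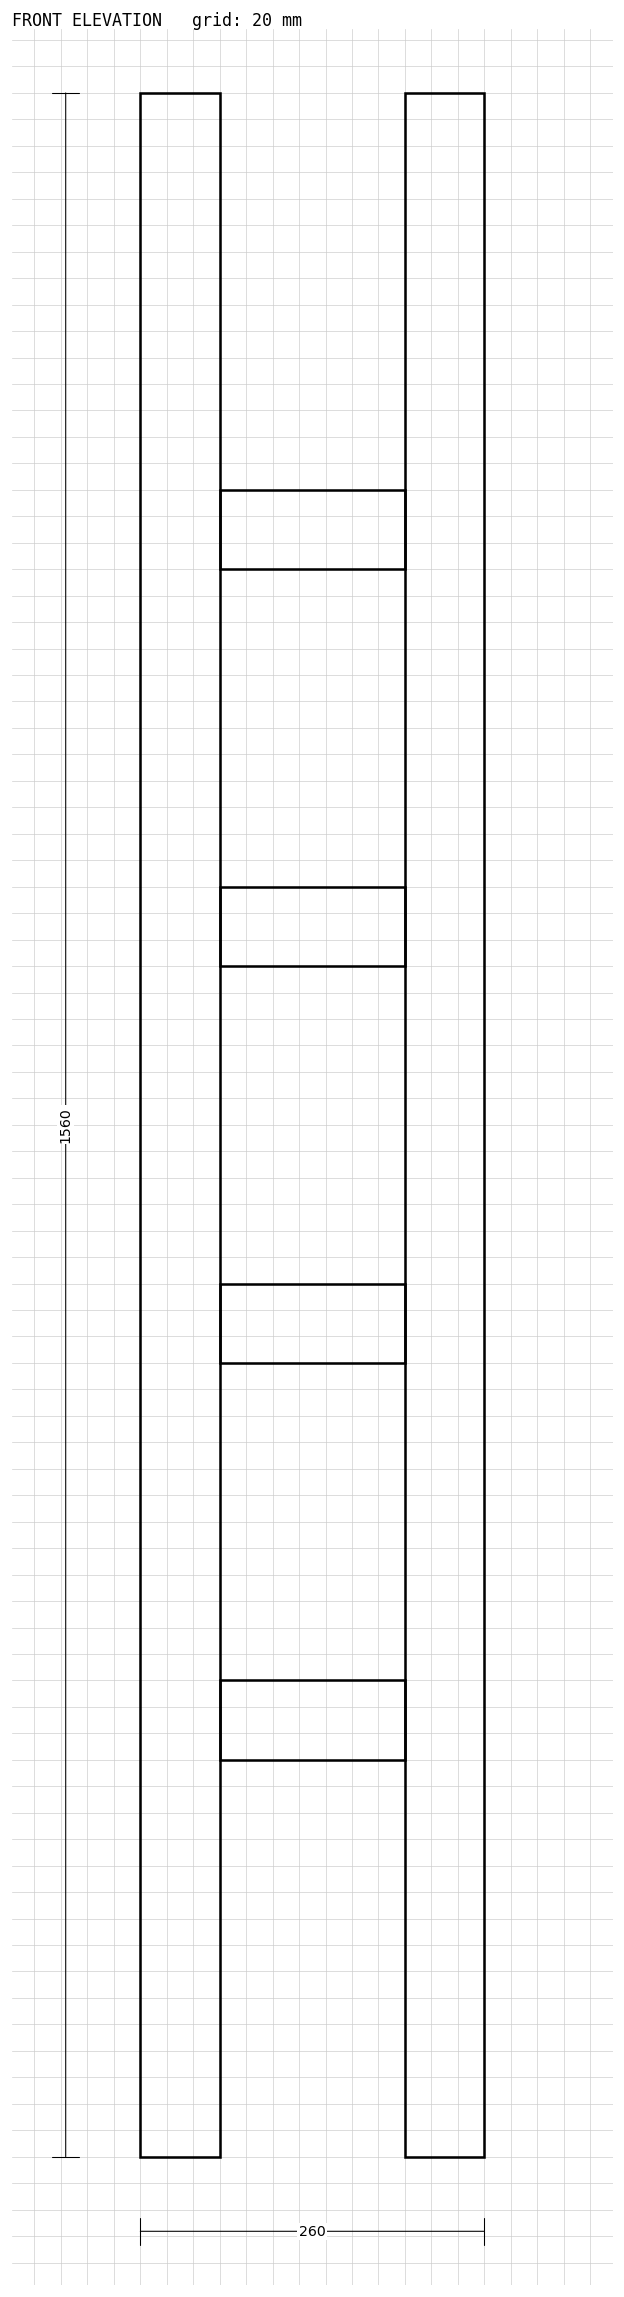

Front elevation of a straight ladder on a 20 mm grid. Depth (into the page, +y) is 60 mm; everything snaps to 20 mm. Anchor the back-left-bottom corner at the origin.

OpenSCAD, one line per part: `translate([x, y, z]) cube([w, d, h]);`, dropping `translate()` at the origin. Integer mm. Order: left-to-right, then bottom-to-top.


cube([60, 60, 1560]);
translate([60, 0, 300]) cube([140, 60, 60]);
translate([60, 0, 600]) cube([140, 60, 60]);
translate([60, 0, 900]) cube([140, 60, 60]);
translate([60, 0, 1200]) cube([140, 60, 60]);
translate([200, 0, 0]) cube([60, 60, 1560]);
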